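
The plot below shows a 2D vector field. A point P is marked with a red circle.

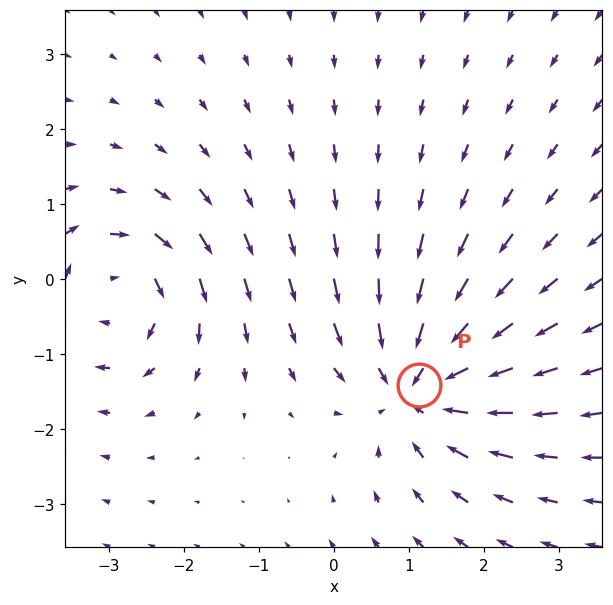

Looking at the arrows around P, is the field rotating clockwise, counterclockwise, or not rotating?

not rotating

Near P at (1.1, -1.4) the arrows show no circulation. The curl there is ≈0.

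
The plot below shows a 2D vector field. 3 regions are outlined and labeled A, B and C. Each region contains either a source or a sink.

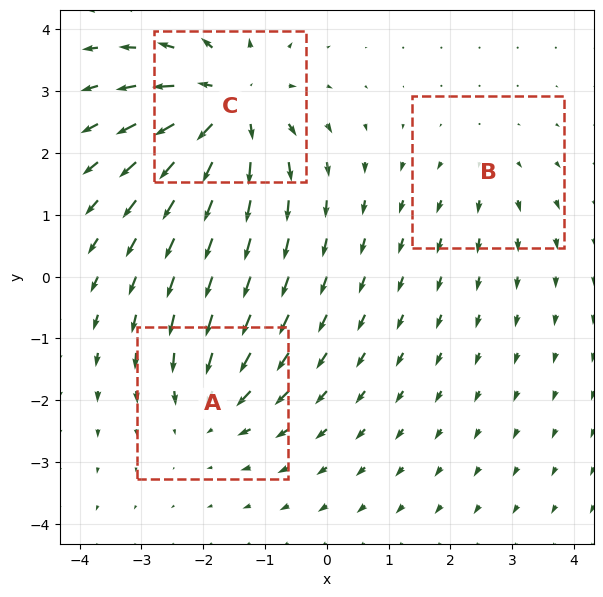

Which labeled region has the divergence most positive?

C

Divergence at each region's feature centre — A: about -3, B: about +2, C: about +6. Region C is most positive.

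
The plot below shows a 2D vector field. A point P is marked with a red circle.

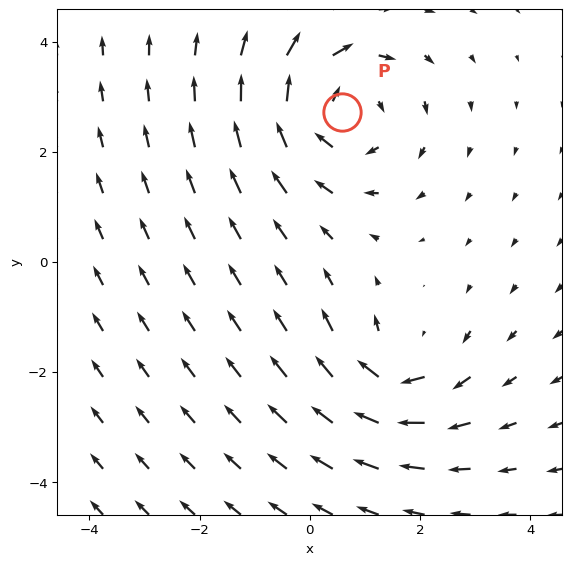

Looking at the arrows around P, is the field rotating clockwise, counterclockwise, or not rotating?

Near P at (0.6, 2.7) the arrows circulate clockwise. The curl (z-component) there is about -4; negative curl means clockwise rotation.

clockwise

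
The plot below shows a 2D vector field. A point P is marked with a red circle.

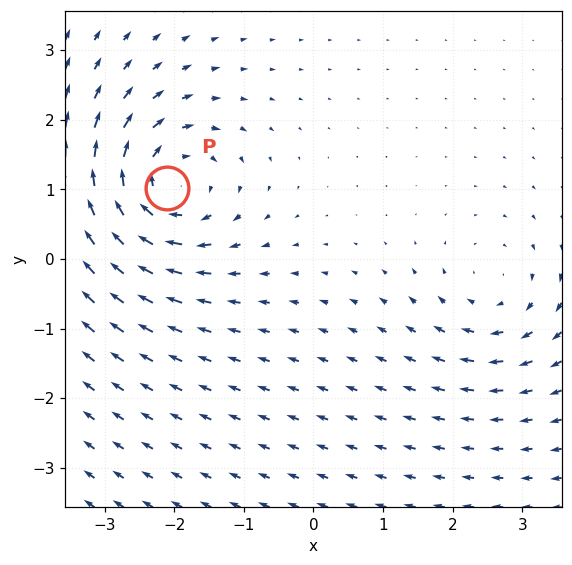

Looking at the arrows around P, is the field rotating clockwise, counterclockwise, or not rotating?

Near P at (-2.1, 1.0) the arrows circulate clockwise. The curl (z-component) there is about -5; negative curl means clockwise rotation.

clockwise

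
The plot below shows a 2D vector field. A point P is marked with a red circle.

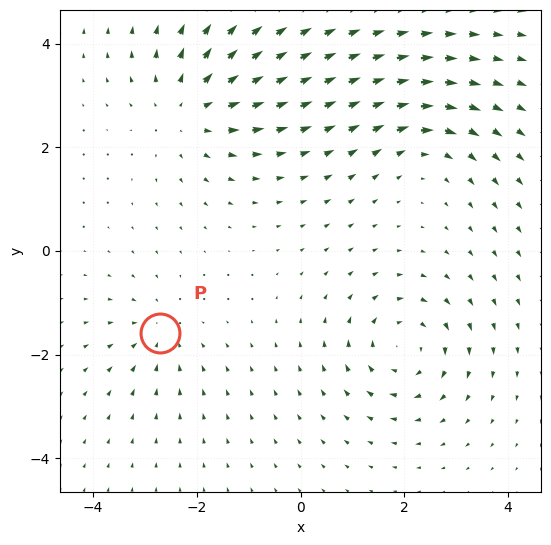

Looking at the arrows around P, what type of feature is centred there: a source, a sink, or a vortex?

At P (-2.7, -1.6) the arrows converge inward. Divergence about -3, curl ≈0 — negative divergence with near-zero curl is a sink.

sink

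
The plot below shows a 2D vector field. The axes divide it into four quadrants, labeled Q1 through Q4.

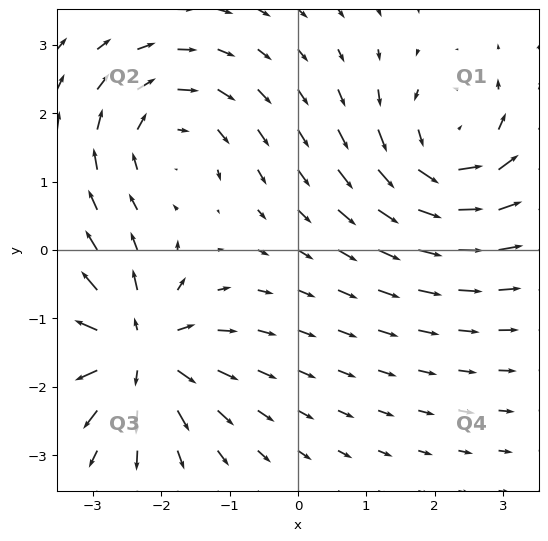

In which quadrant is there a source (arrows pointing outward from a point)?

Q3

The source sits at approximately (-2.3, -1.5), which lies in quadrant Q3. The divergence there is about +6, positive as expected for a source.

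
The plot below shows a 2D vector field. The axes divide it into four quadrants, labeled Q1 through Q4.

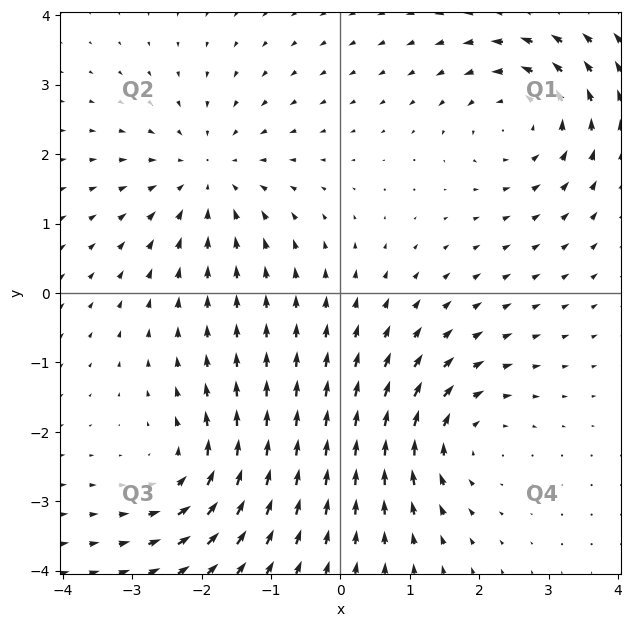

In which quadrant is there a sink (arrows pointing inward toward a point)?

Q2

The sink sits at approximately (-1.9, 1.7), which lies in quadrant Q2. The divergence there is about -4, negative as expected for a sink.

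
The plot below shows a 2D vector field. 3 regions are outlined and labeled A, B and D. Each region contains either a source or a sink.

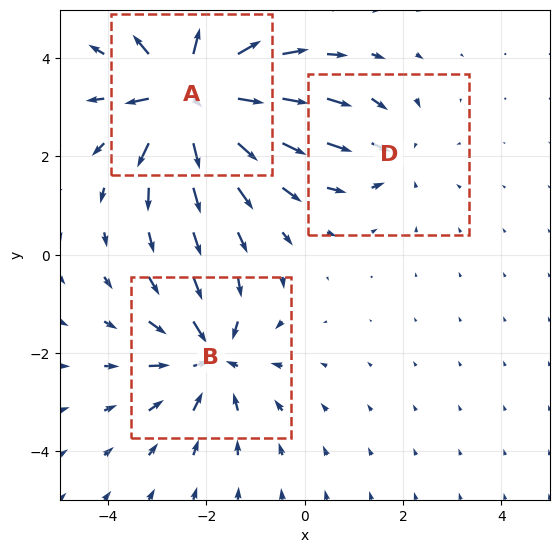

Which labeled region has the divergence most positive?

A

Divergence at each region's feature centre — A: about +5, B: about -3, D: about -2. Region A is most positive.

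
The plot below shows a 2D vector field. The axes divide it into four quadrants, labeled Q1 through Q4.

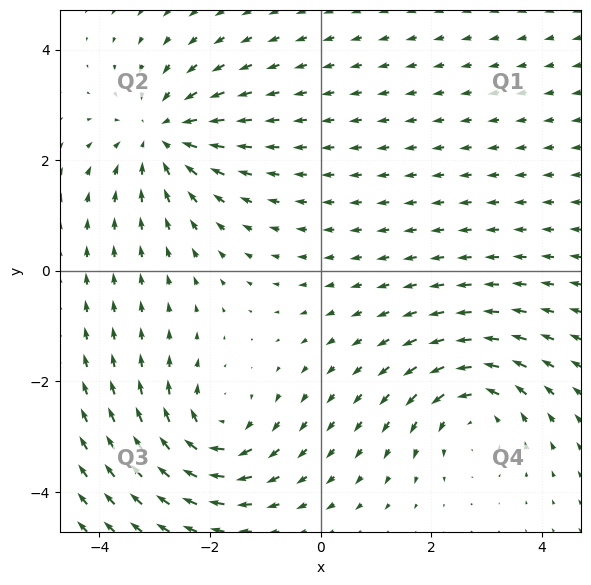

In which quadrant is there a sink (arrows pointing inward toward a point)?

The sink sits at approximately (-2.9, 2.5), which lies in quadrant Q2. The divergence there is about -4, negative as expected for a sink.

Q2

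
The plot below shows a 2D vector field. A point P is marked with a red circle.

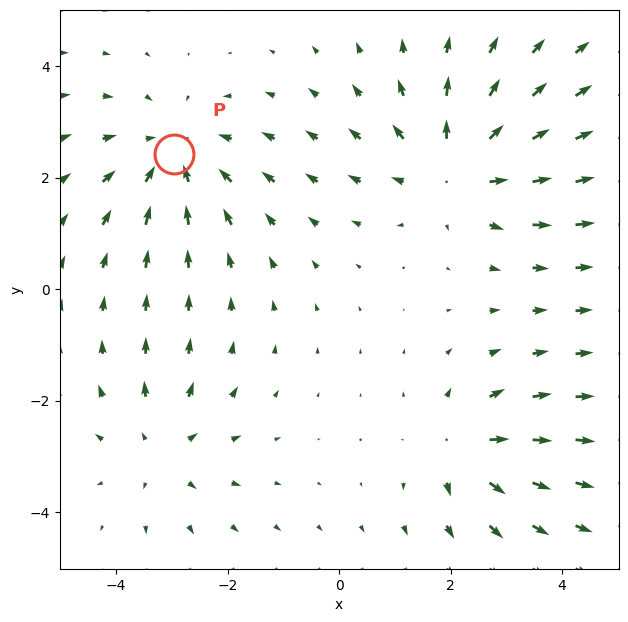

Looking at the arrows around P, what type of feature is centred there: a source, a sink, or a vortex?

At P (-3.0, 2.4) the arrows converge inward. Divergence about -4, curl ≈0 — negative divergence with near-zero curl is a sink.

sink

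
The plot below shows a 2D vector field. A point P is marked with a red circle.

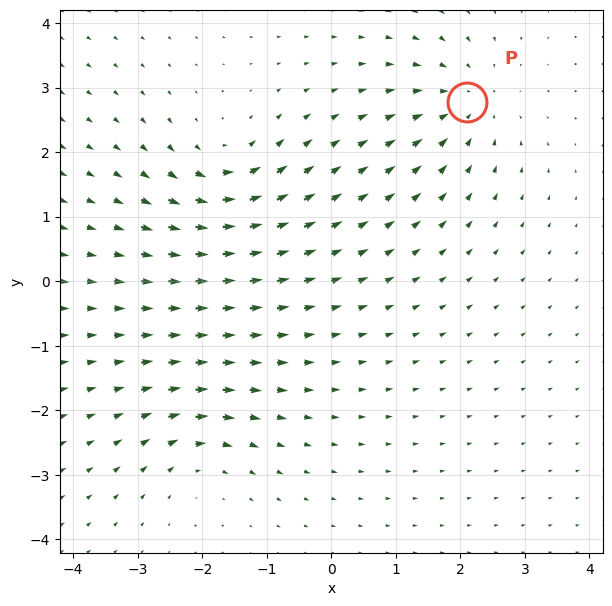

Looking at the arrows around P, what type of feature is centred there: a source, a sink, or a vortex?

sink

At P (2.1, 2.8) the arrows converge inward. Divergence about -5, curl ≈0 — negative divergence with near-zero curl is a sink.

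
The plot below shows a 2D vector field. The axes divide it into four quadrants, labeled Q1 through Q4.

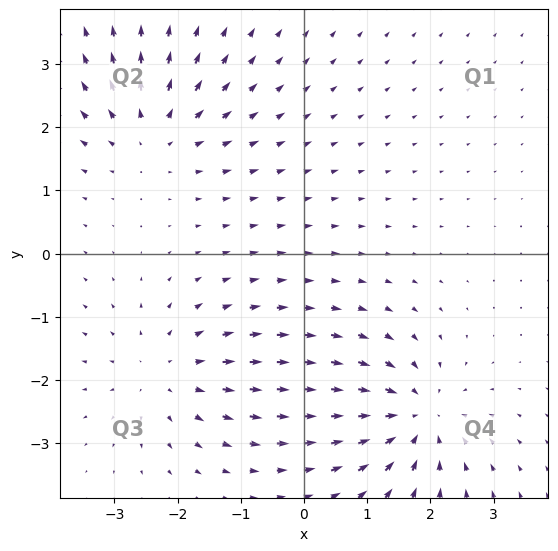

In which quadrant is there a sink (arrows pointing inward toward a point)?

Q4

The sink sits at approximately (1.8, -2.6), which lies in quadrant Q4. The divergence there is about -6, negative as expected for a sink.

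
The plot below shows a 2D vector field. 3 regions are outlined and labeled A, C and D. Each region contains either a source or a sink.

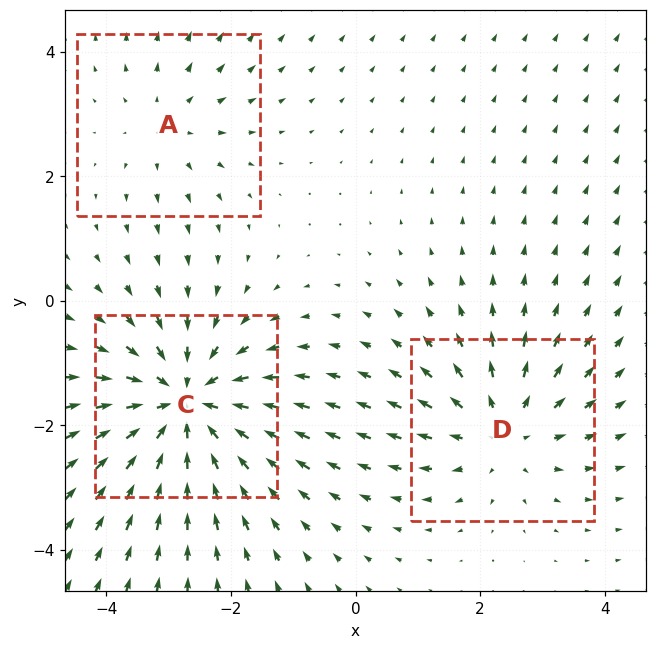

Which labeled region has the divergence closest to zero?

Divergence at each region's feature centre — A: about +2, C: about -5, D: about +3. Region A is closest to zero.

A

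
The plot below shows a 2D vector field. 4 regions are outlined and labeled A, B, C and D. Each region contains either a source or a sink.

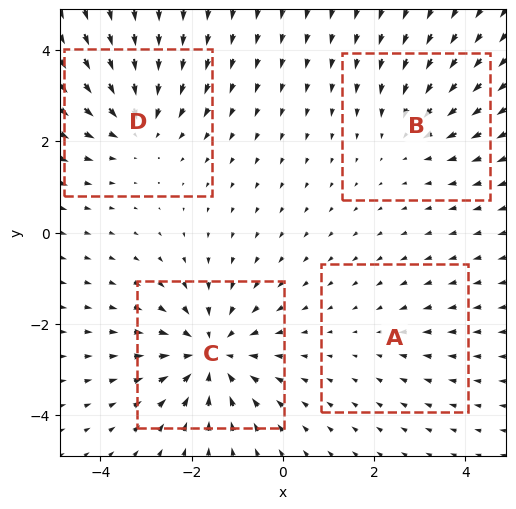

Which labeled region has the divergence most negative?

Divergence at each region's feature centre — A: about -2, B: about -3, C: about -6, D: about -4. Region C is most negative.

C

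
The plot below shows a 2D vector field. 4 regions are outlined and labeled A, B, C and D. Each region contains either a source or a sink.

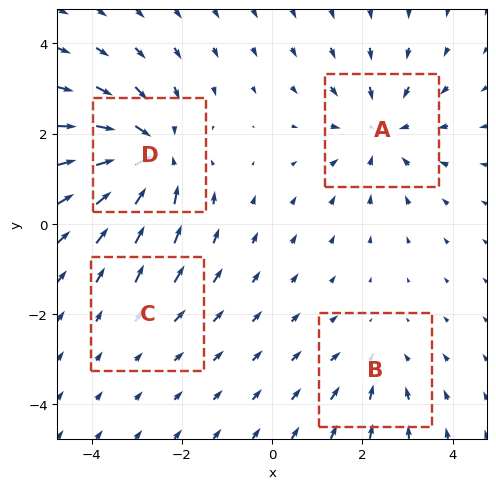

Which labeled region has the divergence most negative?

Divergence at each region's feature centre — A: about -4, B: about -3, C: about +1, D: about -6. Region D is most negative.

D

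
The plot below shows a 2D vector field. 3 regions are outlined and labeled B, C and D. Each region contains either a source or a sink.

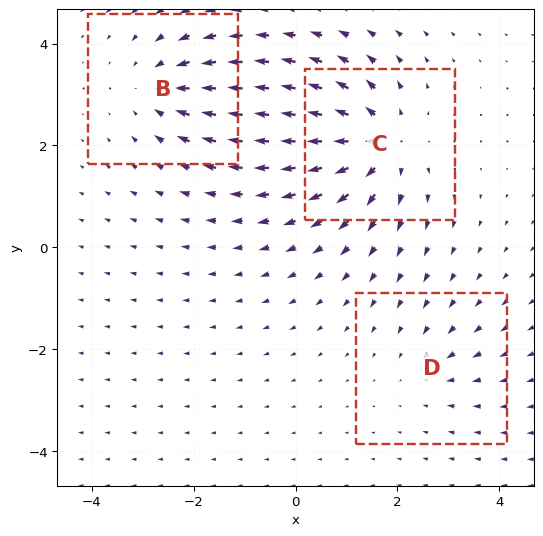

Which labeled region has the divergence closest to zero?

D

Divergence at each region's feature centre — B: about -3, C: about +5, D: about -2. Region D is closest to zero.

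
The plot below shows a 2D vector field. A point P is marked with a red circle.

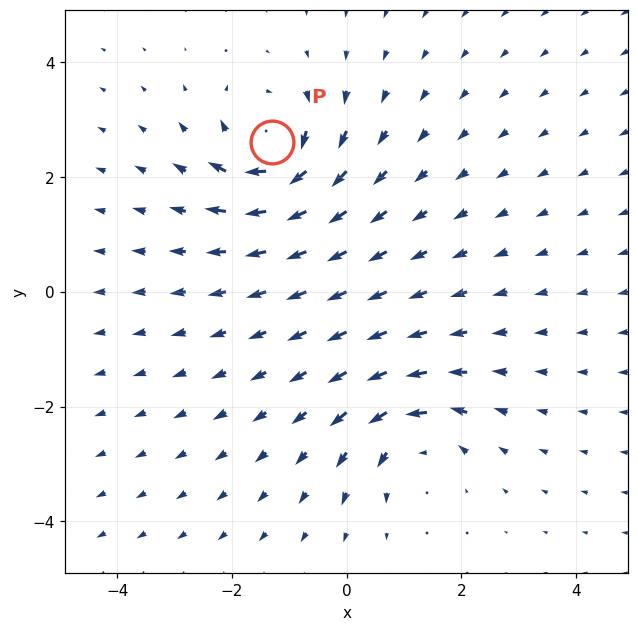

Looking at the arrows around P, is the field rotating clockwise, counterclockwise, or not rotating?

Near P at (-1.3, 2.6) the arrows circulate clockwise. The curl (z-component) there is about -6; negative curl means clockwise rotation.

clockwise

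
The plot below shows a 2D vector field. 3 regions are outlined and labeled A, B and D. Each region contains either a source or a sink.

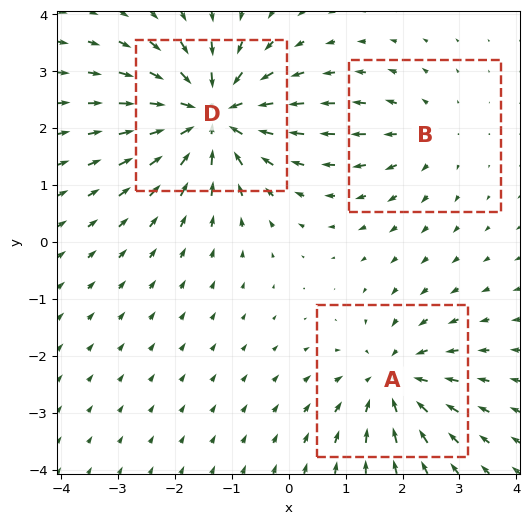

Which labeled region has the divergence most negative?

D

Divergence at each region's feature centre — A: about -4, B: about +2, D: about -5. Region D is most negative.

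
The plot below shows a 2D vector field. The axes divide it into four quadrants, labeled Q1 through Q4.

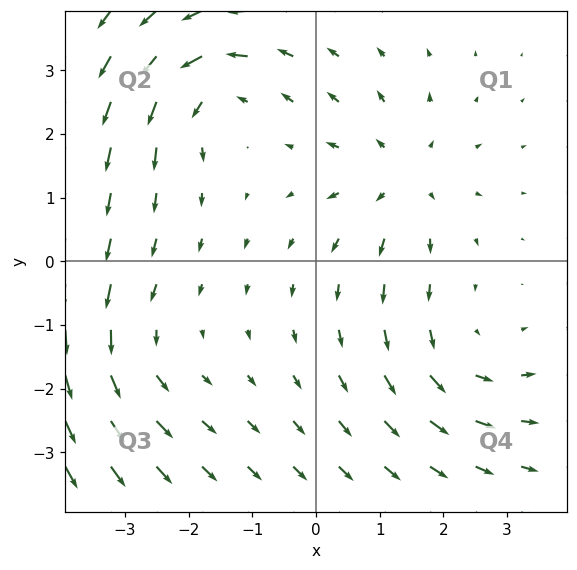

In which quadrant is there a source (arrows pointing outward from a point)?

Q1

The source sits at approximately (1.3, 1.3), which lies in quadrant Q1. The divergence there is about +3, positive as expected for a source.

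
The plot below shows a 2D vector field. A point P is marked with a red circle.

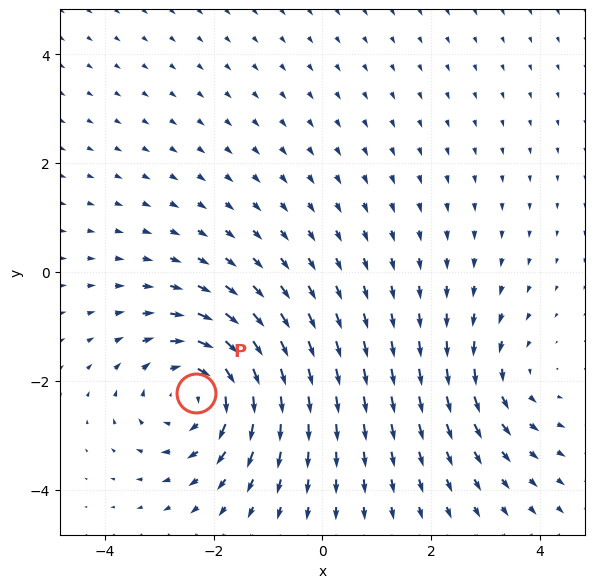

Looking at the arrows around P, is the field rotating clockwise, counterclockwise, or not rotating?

Near P at (-2.3, -2.2) the arrows circulate clockwise. The curl (z-component) there is about -4; negative curl means clockwise rotation.

clockwise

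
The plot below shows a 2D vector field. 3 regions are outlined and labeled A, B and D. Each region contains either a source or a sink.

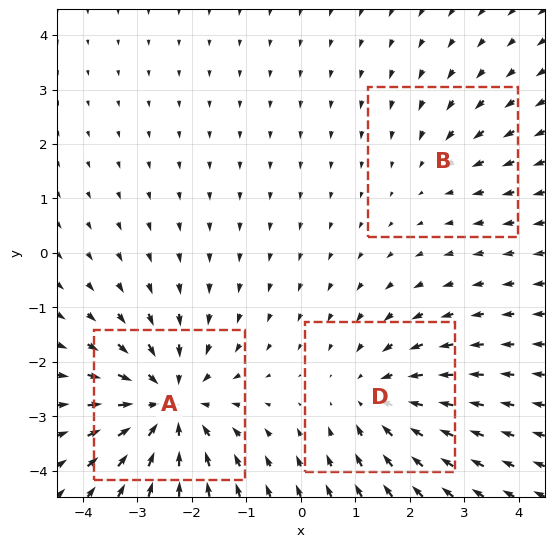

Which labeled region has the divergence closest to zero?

Divergence at each region's feature centre — A: about -4, B: about -2, D: about -3. Region B is closest to zero.

B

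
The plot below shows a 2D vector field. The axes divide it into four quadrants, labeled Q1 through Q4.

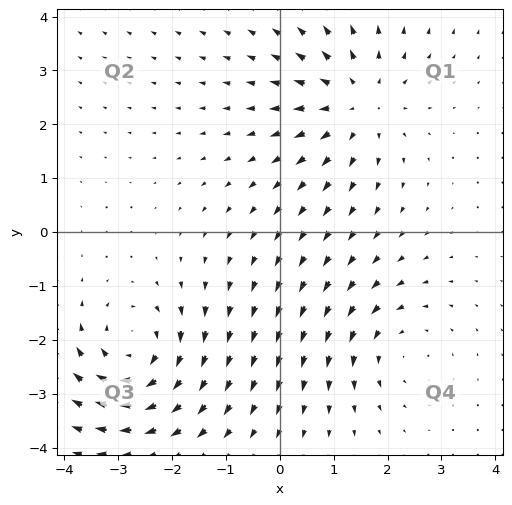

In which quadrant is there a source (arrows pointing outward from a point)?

The source sits at approximately (1.4, 2.4), which lies in quadrant Q1. The divergence there is about +4, positive as expected for a source.

Q1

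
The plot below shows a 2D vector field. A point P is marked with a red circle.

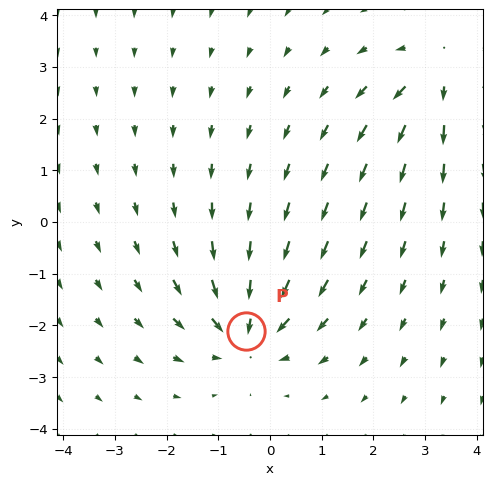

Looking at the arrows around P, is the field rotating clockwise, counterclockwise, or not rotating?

Near P at (-0.5, -2.1) the arrows show no circulation. The curl there is ≈0.

not rotating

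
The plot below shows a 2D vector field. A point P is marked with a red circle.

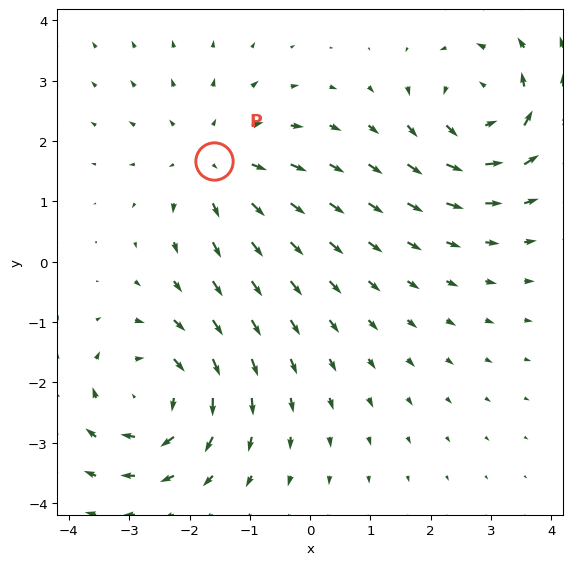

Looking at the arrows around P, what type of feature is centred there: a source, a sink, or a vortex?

At P (-1.6, 1.7) the arrows spread outward. Divergence about +3, curl ≈0 — positive divergence with near-zero curl is a source.

source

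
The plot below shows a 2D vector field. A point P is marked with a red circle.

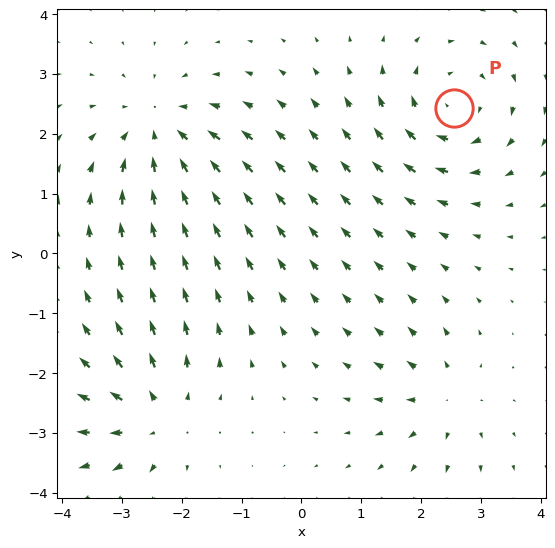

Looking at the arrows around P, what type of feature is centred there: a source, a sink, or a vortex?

At P (2.6, 2.4) the arrows circulate clockwise. Divergence ≈0, curl about -4 — near-zero divergence with nonzero curl is a vortex.

vortex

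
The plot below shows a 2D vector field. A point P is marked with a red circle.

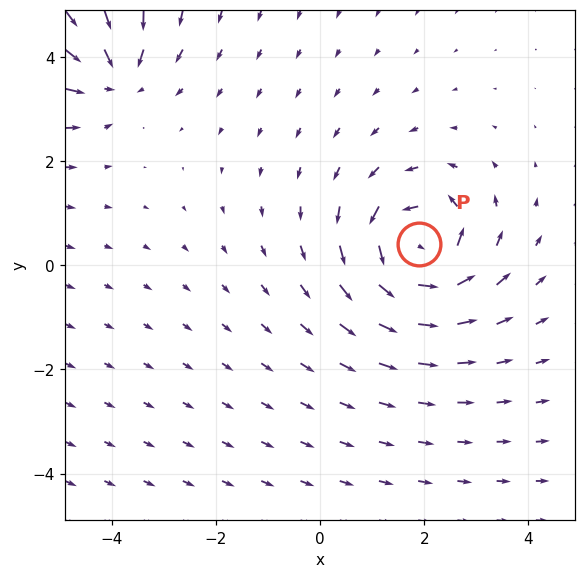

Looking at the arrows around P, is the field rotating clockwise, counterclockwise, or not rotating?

counterclockwise

Near P at (1.9, 0.4) the arrows circulate counterclockwise. The curl (z-component) there is about +6; positive curl means counterclockwise rotation.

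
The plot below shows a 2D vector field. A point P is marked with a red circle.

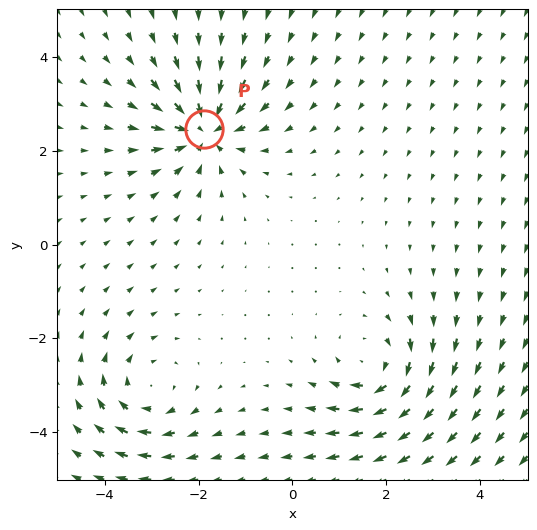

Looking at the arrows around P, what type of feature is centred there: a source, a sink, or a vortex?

At P (-1.9, 2.5) the arrows converge inward. Divergence about -6, curl ≈0 — negative divergence with near-zero curl is a sink.

sink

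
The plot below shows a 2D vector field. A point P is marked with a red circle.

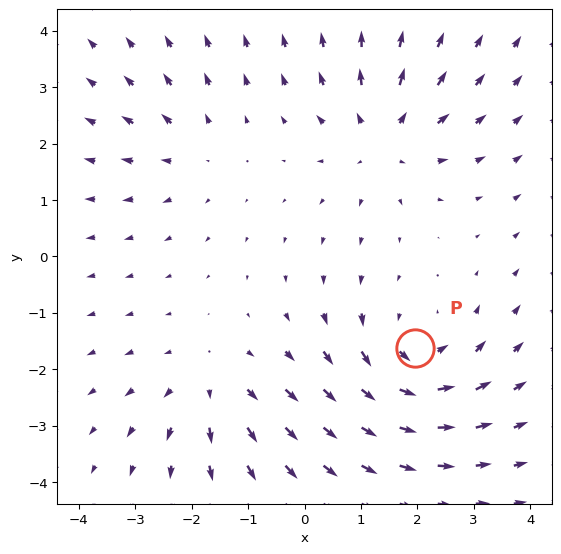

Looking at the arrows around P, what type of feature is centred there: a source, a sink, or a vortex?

vortex

At P (2.0, -1.6) the arrows circulate counterclockwise. Divergence ≈0, curl about +5 — near-zero divergence with nonzero curl is a vortex.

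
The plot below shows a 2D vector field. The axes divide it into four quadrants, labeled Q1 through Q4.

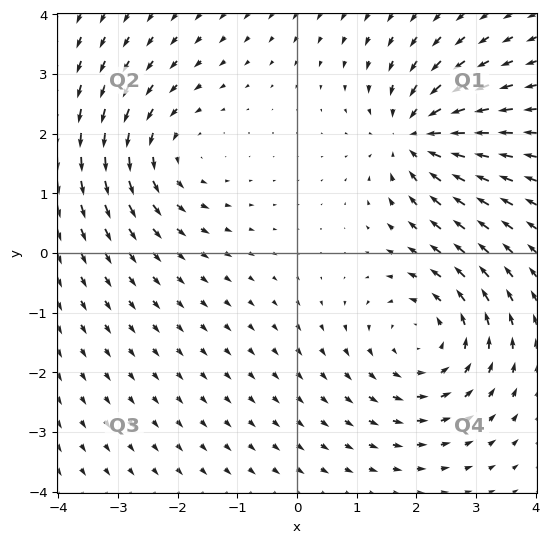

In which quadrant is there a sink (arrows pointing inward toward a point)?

Q1

The sink sits at approximately (2.0, 2.0), which lies in quadrant Q1. The divergence there is about -5, negative as expected for a sink.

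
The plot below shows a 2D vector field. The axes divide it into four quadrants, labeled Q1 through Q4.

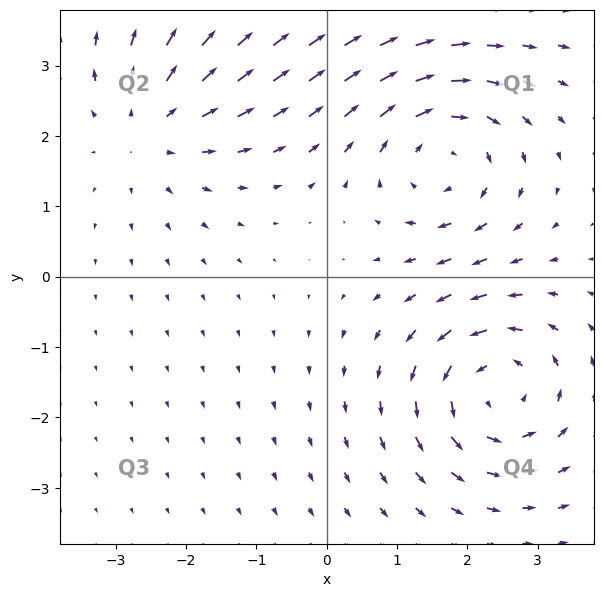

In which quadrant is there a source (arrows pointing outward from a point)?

The source sits at approximately (-2.5, 2.1), which lies in quadrant Q2. The divergence there is about +3, positive as expected for a source.

Q2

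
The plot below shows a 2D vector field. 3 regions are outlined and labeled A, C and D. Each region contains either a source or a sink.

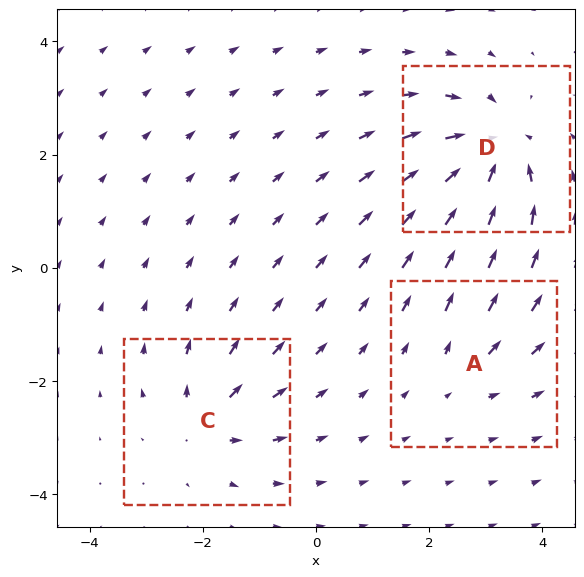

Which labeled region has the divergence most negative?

Divergence at each region's feature centre — A: about +3, C: about +4, D: about -6. Region D is most negative.

D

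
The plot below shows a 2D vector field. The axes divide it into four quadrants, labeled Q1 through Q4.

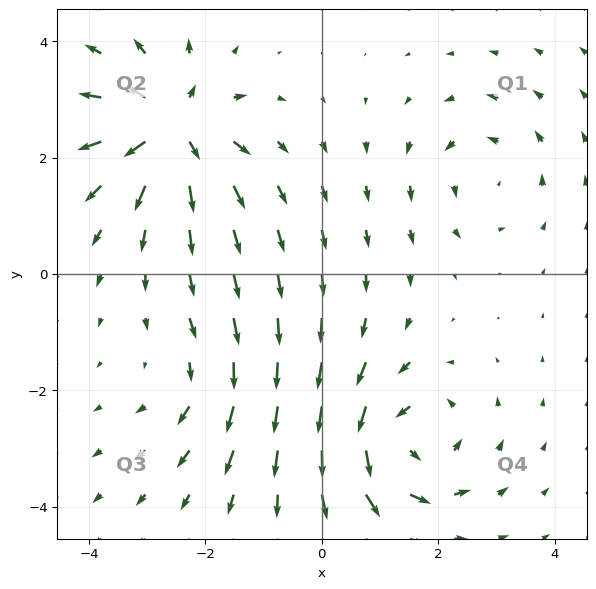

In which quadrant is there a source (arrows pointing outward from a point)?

Q2

The source sits at approximately (-2.6, 2.5), which lies in quadrant Q2. The divergence there is about +7, positive as expected for a source.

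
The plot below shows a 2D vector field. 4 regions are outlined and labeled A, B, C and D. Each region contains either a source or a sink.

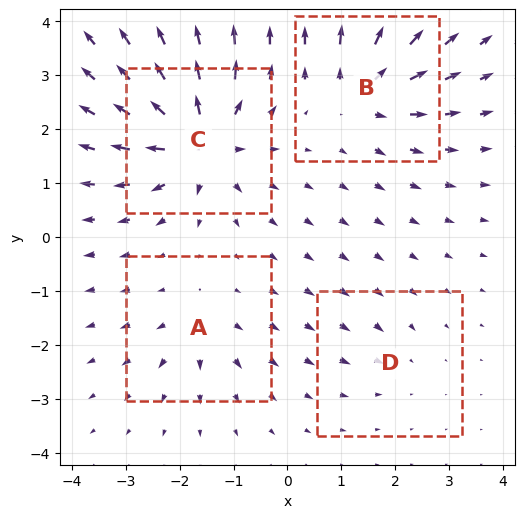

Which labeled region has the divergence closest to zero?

Divergence at each region's feature centre — A: about +4, B: about +6, C: about +9, D: about -2. Region D is closest to zero.

D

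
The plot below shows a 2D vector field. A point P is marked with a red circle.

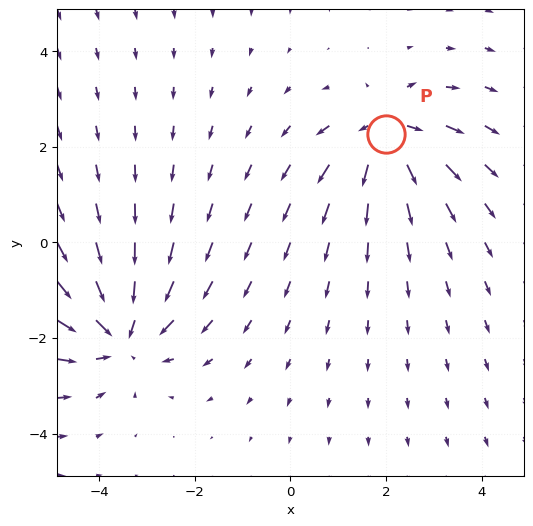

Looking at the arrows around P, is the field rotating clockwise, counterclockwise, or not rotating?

not rotating

Near P at (2.0, 2.3) the arrows show no circulation. The curl there is ≈0.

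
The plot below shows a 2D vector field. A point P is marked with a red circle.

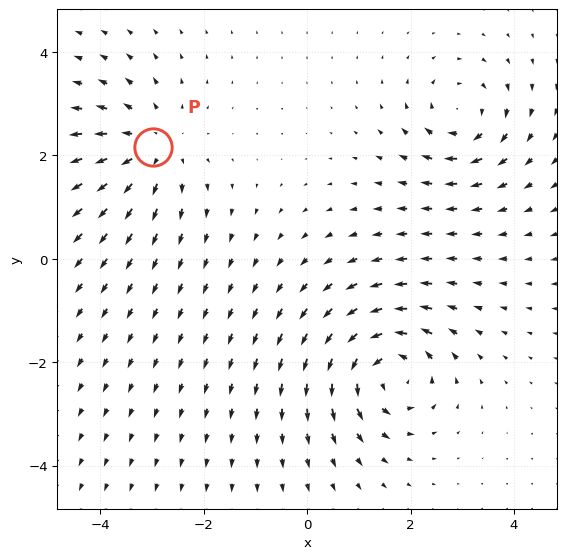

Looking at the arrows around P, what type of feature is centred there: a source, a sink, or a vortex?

At P (-3.0, 2.2) the arrows spread outward. Divergence about +4, curl ≈0 — positive divergence with near-zero curl is a source.

source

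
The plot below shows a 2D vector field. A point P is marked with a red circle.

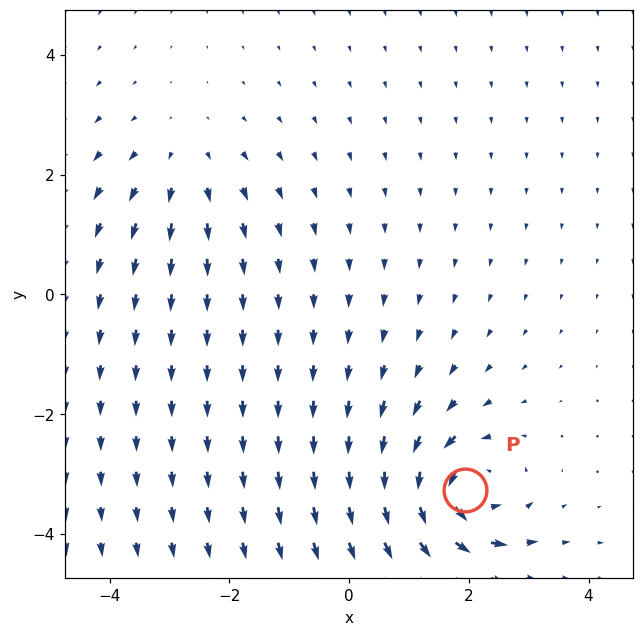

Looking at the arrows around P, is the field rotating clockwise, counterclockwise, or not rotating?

Near P at (1.9, -3.3) the arrows circulate counterclockwise. The curl (z-component) there is about +6; positive curl means counterclockwise rotation.

counterclockwise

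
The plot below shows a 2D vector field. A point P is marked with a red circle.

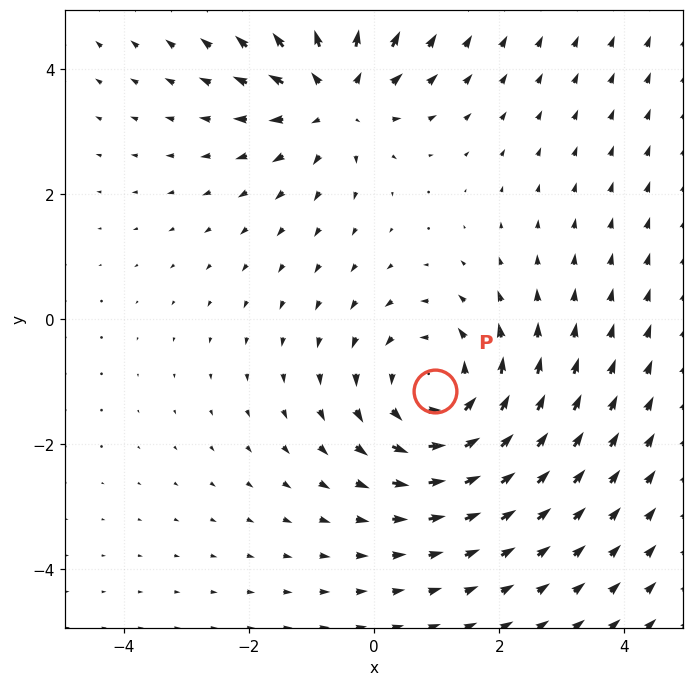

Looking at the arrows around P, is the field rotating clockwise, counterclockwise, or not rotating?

Near P at (1.0, -1.2) the arrows circulate counterclockwise. The curl (z-component) there is about +4; positive curl means counterclockwise rotation.

counterclockwise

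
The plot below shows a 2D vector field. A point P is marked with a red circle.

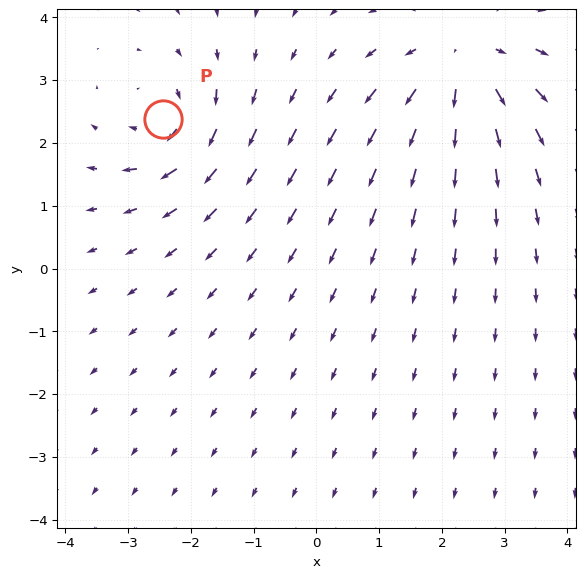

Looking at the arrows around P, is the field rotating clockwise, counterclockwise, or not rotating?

Near P at (-2.4, 2.4) the arrows circulate clockwise. The curl (z-component) there is about -4; negative curl means clockwise rotation.

clockwise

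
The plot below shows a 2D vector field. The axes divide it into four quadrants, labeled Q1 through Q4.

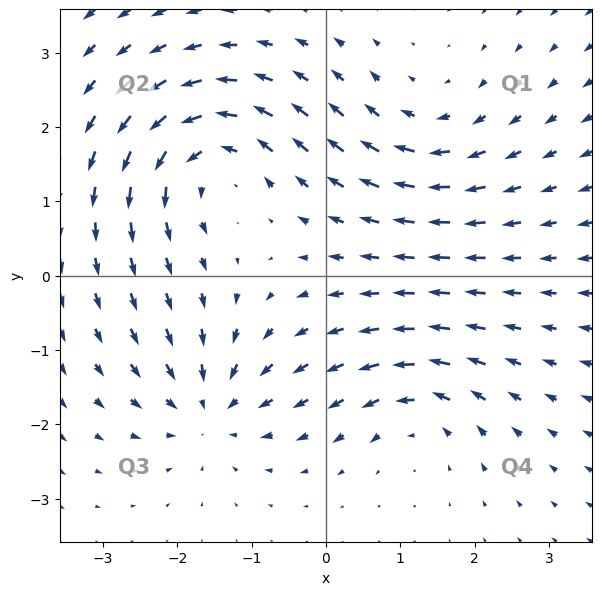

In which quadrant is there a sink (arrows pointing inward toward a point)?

The sink sits at approximately (-1.5, -1.8), which lies in quadrant Q3. The divergence there is about -5, negative as expected for a sink.

Q3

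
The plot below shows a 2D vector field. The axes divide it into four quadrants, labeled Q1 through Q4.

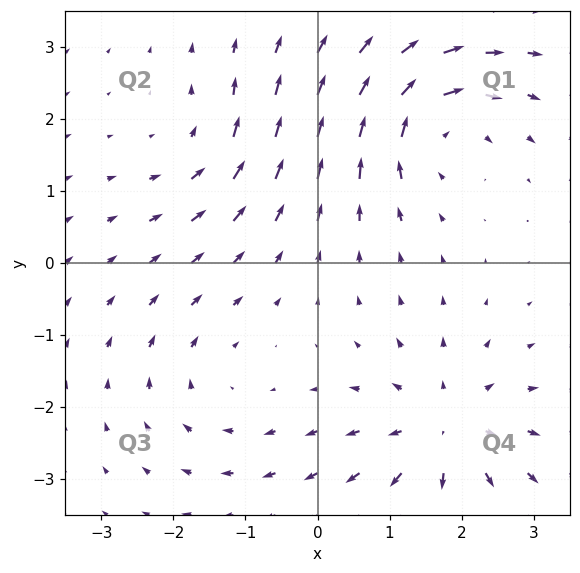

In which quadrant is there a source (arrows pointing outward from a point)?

Q4

The source sits at approximately (1.8, -2.3), which lies in quadrant Q4. The divergence there is about +5, positive as expected for a source.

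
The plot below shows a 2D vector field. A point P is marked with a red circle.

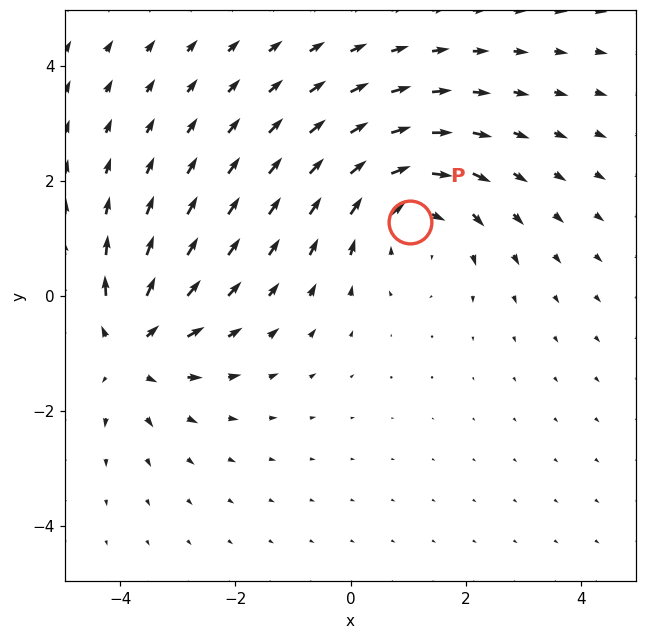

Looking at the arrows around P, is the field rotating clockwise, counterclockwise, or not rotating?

clockwise

Near P at (1.0, 1.3) the arrows circulate clockwise. The curl (z-component) there is about -2; negative curl means clockwise rotation.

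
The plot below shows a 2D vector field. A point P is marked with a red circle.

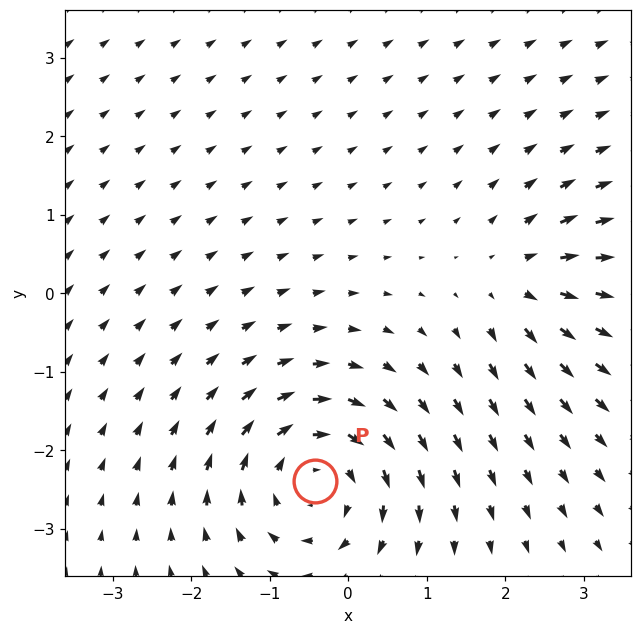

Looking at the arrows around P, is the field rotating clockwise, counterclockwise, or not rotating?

Near P at (-0.4, -2.4) the arrows circulate clockwise. The curl (z-component) there is about -5; negative curl means clockwise rotation.

clockwise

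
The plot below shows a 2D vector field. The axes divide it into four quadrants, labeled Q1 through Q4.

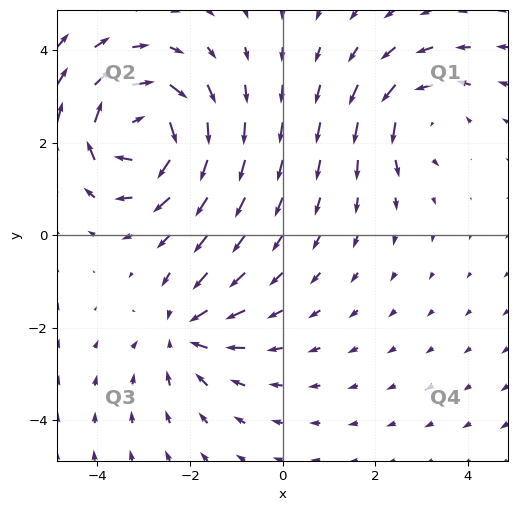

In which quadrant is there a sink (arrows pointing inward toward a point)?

The sink sits at approximately (-2.1, -2.1), which lies in quadrant Q3. The divergence there is about -3, negative as expected for a sink.

Q3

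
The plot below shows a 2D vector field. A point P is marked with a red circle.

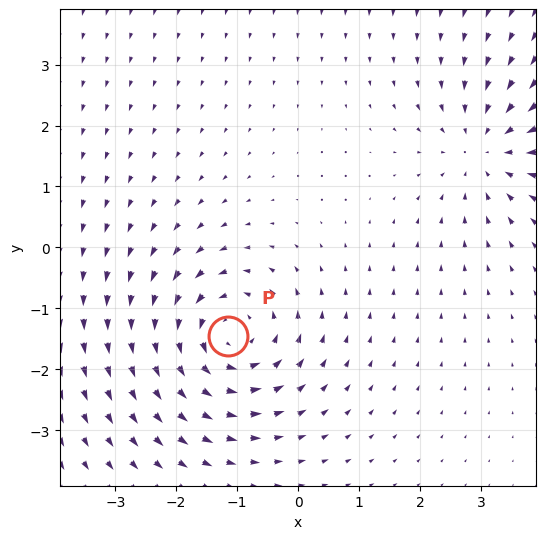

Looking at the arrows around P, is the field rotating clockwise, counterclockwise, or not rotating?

counterclockwise

Near P at (-1.1, -1.5) the arrows circulate counterclockwise. The curl (z-component) there is about +5; positive curl means counterclockwise rotation.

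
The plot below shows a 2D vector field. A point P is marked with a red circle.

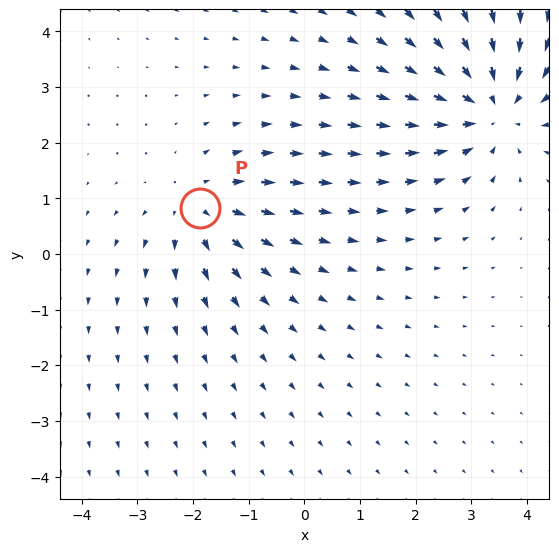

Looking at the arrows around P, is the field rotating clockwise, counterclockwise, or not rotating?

Near P at (-1.9, 0.8) the arrows show no circulation. The curl there is ≈0.

not rotating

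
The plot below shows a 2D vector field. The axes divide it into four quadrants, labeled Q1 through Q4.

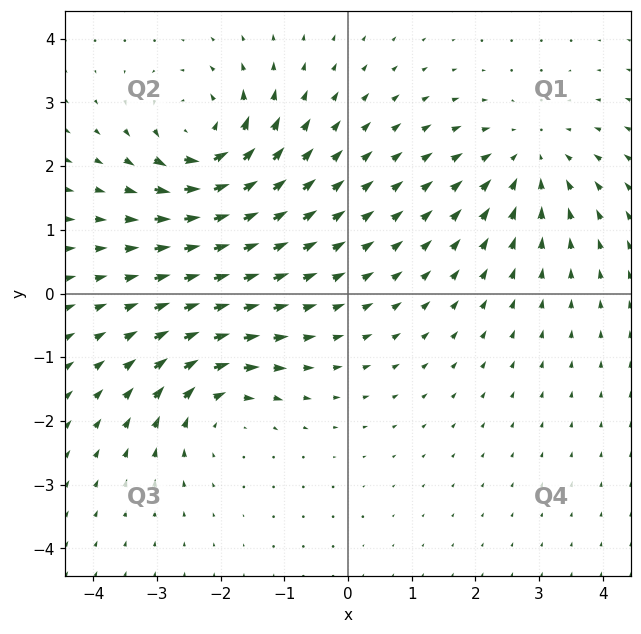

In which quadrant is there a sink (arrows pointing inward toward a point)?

The sink sits at approximately (2.8, 2.1), which lies in quadrant Q1. The divergence there is about -4, negative as expected for a sink.

Q1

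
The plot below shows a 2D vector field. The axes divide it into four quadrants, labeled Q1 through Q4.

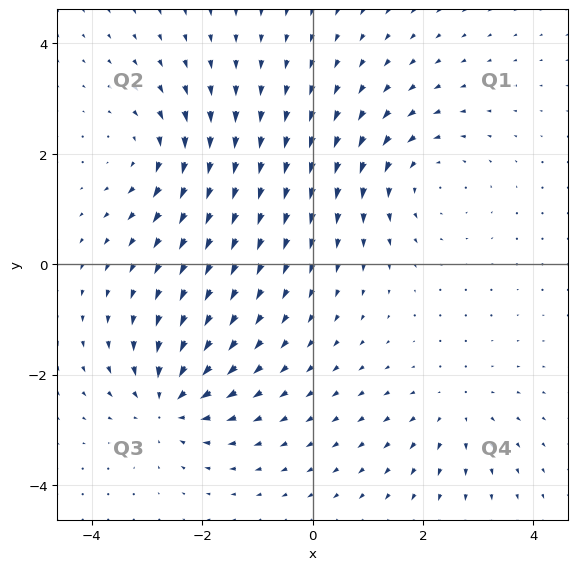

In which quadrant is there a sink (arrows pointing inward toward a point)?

The sink sits at approximately (-2.6, -2.5), which lies in quadrant Q3. The divergence there is about -6, negative as expected for a sink.

Q3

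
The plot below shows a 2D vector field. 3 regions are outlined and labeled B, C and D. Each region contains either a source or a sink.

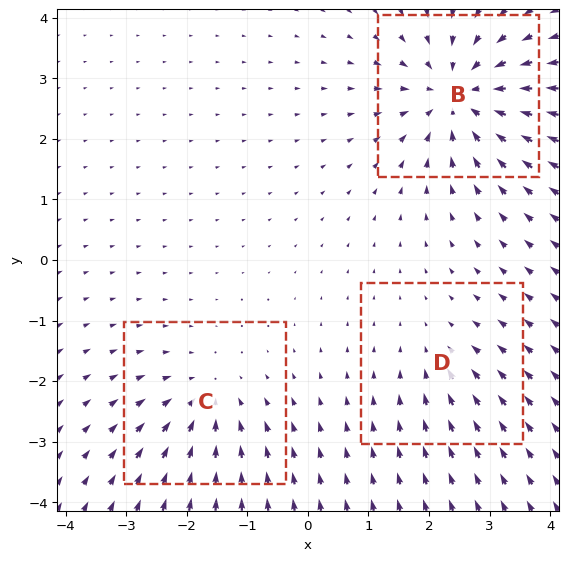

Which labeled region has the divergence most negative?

B

Divergence at each region's feature centre — B: about -5, C: about -3, D: about -2. Region B is most negative.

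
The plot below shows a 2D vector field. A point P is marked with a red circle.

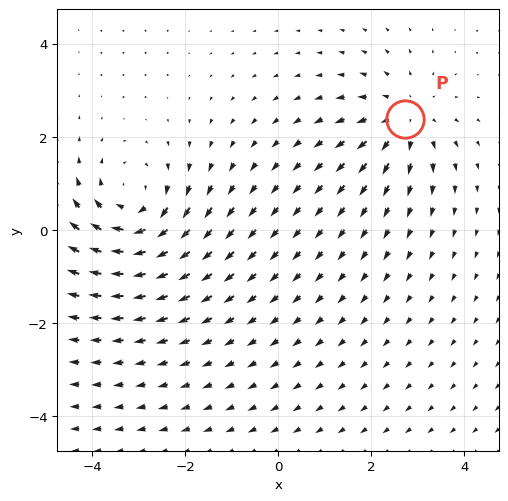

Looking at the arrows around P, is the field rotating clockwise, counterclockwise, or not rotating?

Near P at (2.7, 2.4) the arrows show no circulation. The curl there is ≈0.

not rotating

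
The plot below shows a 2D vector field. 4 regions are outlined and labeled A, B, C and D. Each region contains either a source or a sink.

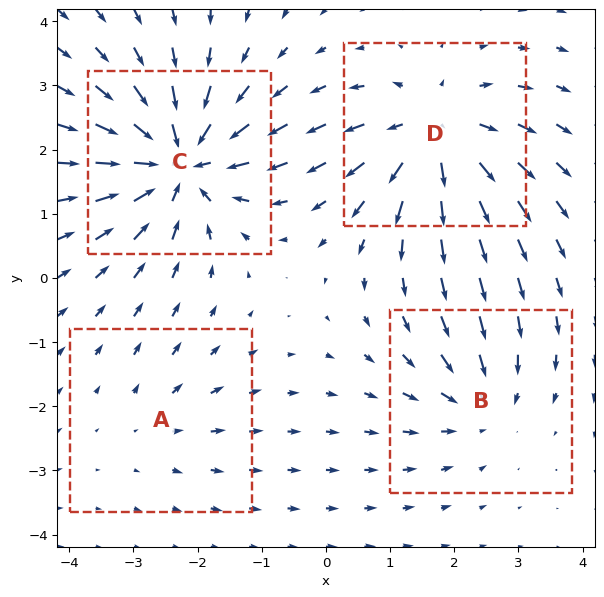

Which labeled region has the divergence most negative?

C

Divergence at each region's feature centre — A: about +2, B: about -4, C: about -7, D: about +6. Region C is most negative.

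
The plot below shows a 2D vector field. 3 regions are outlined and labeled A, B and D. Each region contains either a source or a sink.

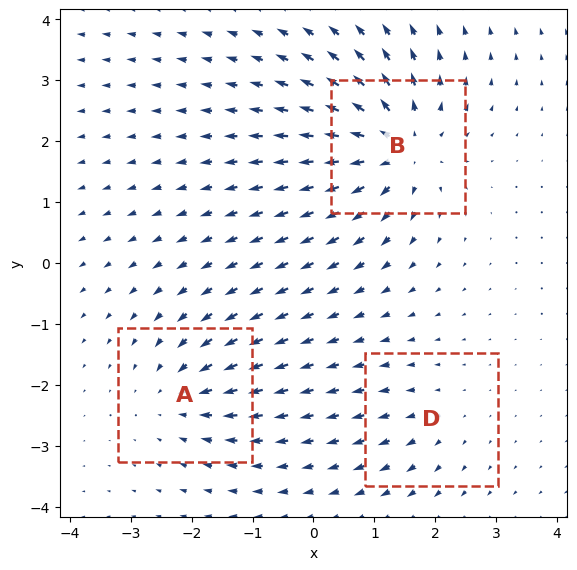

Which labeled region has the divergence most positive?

B

Divergence at each region's feature centre — A: about -3, B: about +6, D: about +2. Region B is most positive.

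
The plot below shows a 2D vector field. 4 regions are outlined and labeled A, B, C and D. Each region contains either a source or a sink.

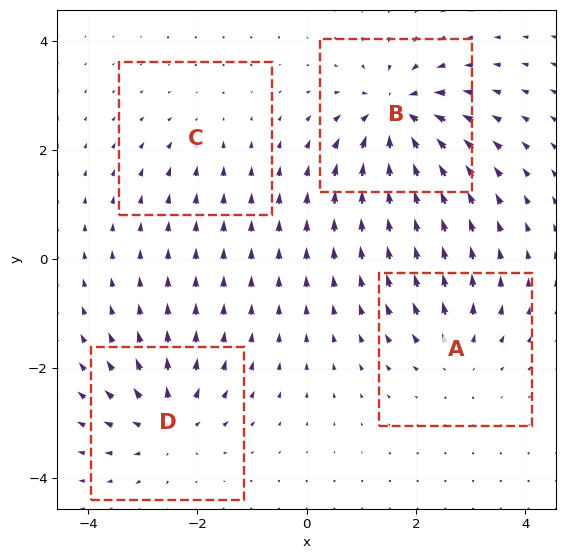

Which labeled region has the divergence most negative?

Divergence at each region's feature centre — A: about +4, B: about -8, C: about -3, D: about +6. Region B is most negative.

B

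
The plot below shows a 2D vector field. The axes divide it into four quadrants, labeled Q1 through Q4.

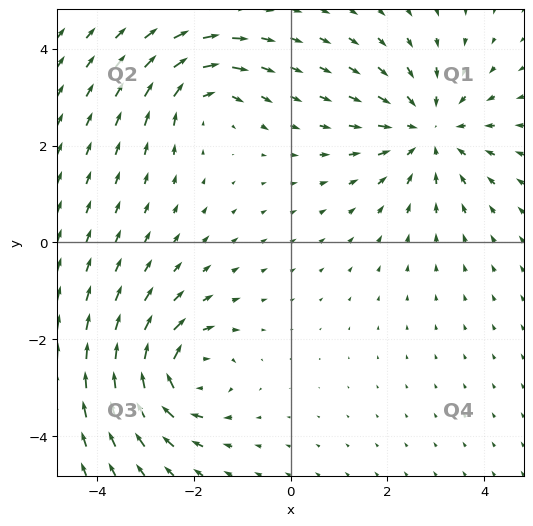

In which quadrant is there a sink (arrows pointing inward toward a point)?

Q1

The sink sits at approximately (2.9, 2.3), which lies in quadrant Q1. The divergence there is about -4, negative as expected for a sink.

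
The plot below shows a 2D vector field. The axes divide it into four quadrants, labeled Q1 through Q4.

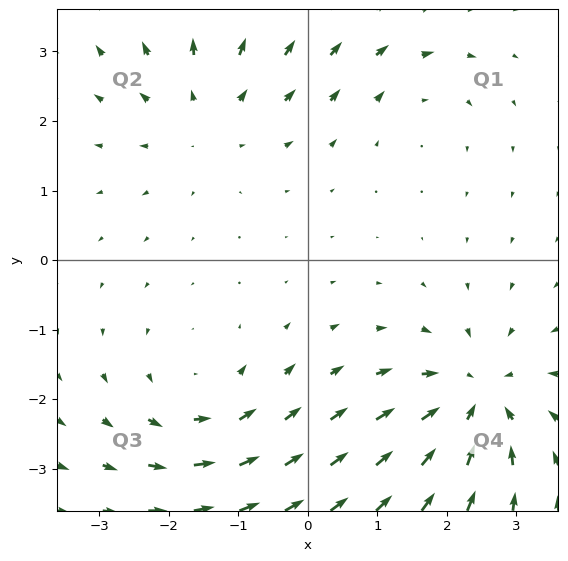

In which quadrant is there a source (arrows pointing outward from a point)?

Q2

The source sits at approximately (-1.5, 2.1), which lies in quadrant Q2. The divergence there is about +3, positive as expected for a source.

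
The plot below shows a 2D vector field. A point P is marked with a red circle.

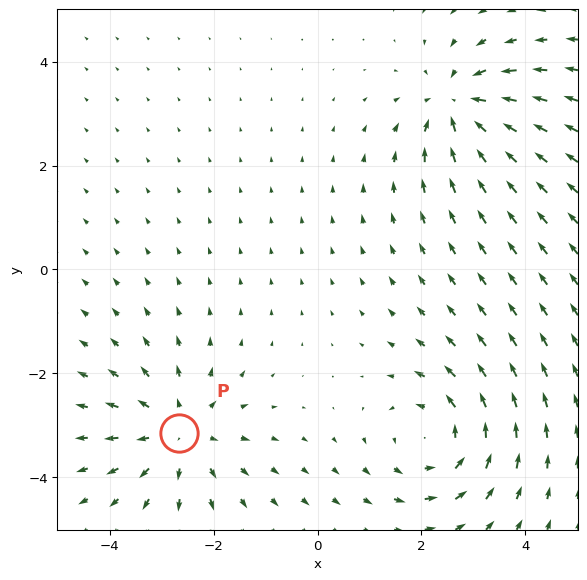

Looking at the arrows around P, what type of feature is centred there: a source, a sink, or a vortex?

At P (-2.7, -3.1) the arrows spread outward. Divergence about +3, curl ≈0 — positive divergence with near-zero curl is a source.

source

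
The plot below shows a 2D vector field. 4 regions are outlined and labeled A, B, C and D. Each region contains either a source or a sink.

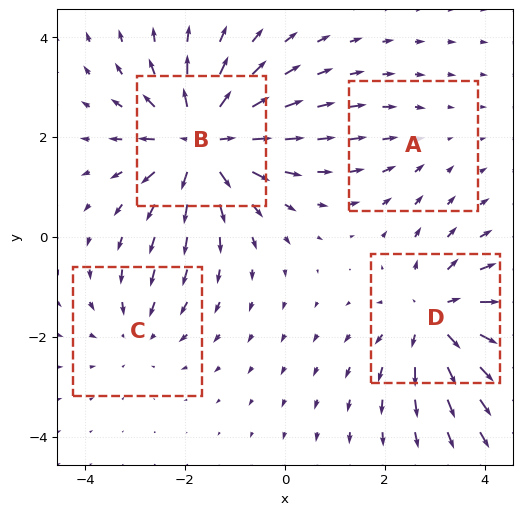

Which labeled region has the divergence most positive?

B

Divergence at each region's feature centre — A: about -2, B: about +7, C: about -3, D: about +5. Region B is most positive.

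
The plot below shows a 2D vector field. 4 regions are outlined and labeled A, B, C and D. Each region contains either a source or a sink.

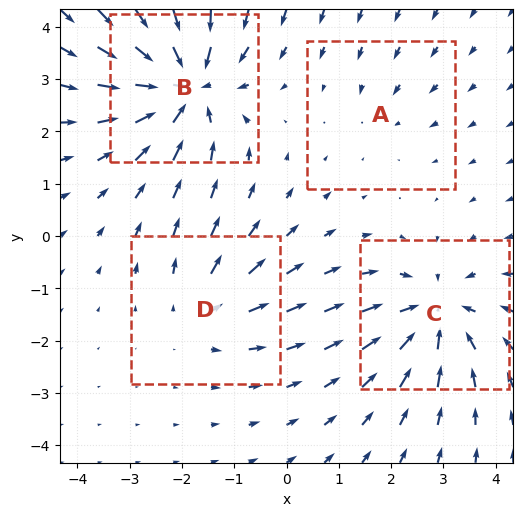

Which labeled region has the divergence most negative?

Divergence at each region's feature centre — A: about -2, B: about -6, C: about -5, D: about +3. Region B is most negative.

B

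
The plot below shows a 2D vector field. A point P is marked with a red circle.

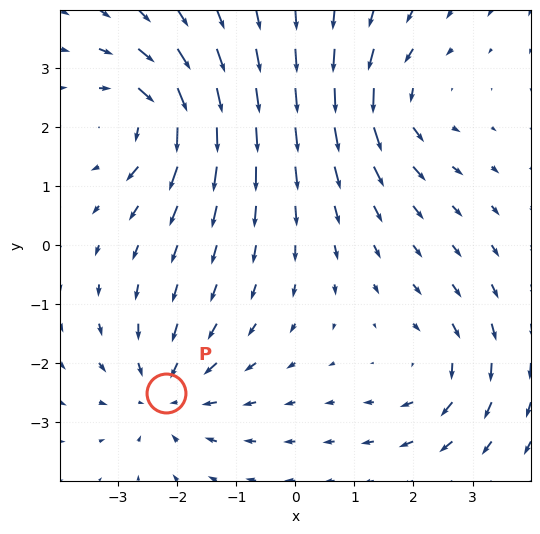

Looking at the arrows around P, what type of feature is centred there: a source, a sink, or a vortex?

sink

At P (-2.2, -2.5) the arrows converge inward. Divergence about -4, curl ≈0 — negative divergence with near-zero curl is a sink.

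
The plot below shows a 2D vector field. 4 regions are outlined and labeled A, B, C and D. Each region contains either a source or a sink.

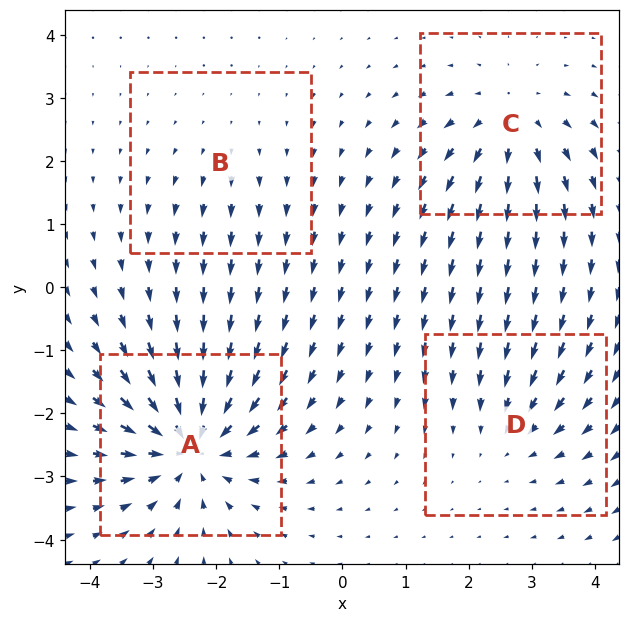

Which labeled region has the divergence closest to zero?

Divergence at each region's feature centre — A: about -7, B: about +2, C: about +5, D: about -3. Region B is closest to zero.

B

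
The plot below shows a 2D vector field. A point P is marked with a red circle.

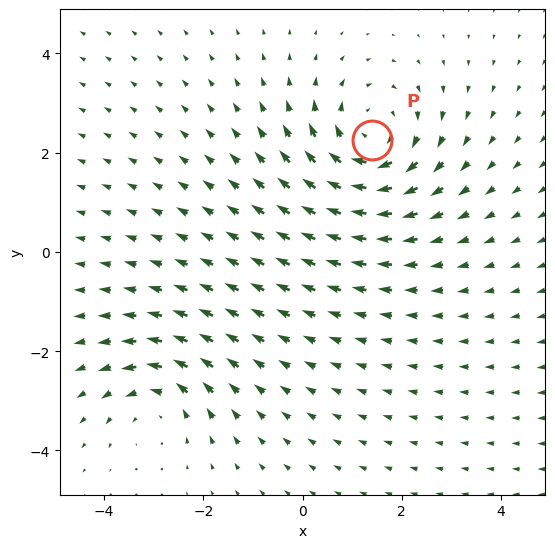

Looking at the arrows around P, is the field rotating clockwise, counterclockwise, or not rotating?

Near P at (1.4, 2.3) the arrows circulate clockwise. The curl (z-component) there is about -4; negative curl means clockwise rotation.

clockwise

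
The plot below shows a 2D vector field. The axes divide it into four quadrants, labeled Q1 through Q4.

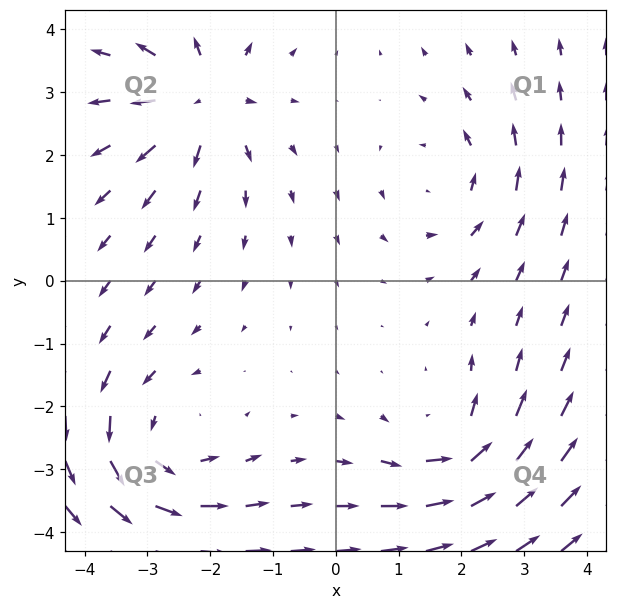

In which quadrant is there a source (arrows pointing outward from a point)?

The source sits at approximately (-2.1, 2.9), which lies in quadrant Q2. The divergence there is about +4, positive as expected for a source.

Q2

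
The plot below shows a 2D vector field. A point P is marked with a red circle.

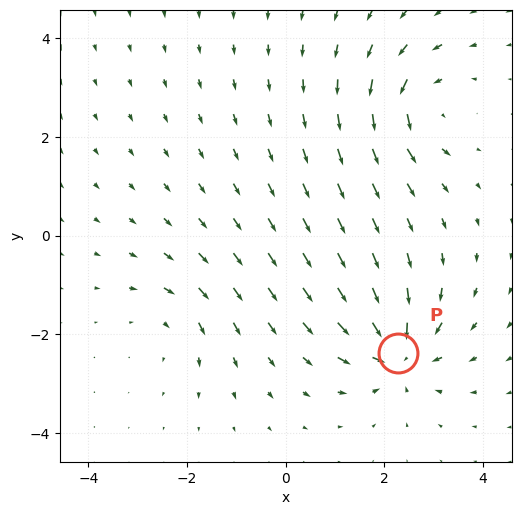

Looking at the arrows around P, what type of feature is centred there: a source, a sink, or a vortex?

At P (2.3, -2.4) the arrows converge inward. Divergence about -6, curl ≈0 — negative divergence with near-zero curl is a sink.

sink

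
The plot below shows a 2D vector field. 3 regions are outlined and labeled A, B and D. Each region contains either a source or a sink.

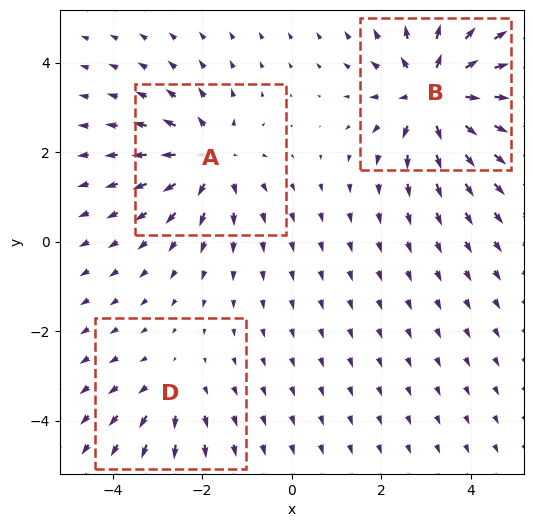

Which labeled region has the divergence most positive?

B

Divergence at each region's feature centre — A: about +4, B: about +5, D: about +2. Region B is most positive.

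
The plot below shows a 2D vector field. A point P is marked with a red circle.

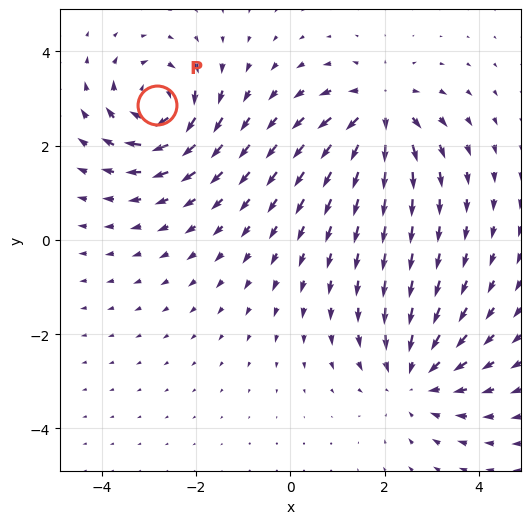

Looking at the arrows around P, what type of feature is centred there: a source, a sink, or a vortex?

At P (-2.8, 2.9) the arrows circulate clockwise. Divergence ≈0, curl about -5 — near-zero divergence with nonzero curl is a vortex.

vortex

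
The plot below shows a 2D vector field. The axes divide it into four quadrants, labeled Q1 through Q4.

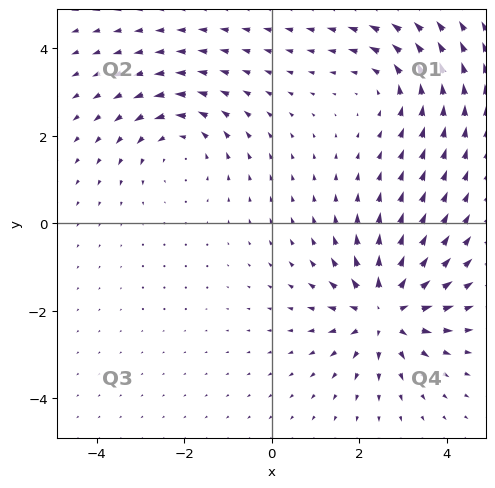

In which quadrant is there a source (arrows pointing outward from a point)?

Q4

The source sits at approximately (2.6, -2.0), which lies in quadrant Q4. The divergence there is about +5, positive as expected for a source.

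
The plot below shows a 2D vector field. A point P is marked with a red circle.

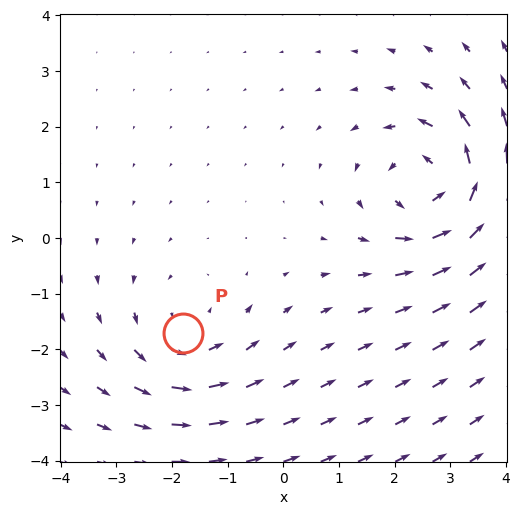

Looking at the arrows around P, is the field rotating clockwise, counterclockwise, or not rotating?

Near P at (-1.8, -1.7) the arrows circulate counterclockwise. The curl (z-component) there is about +3; positive curl means counterclockwise rotation.

counterclockwise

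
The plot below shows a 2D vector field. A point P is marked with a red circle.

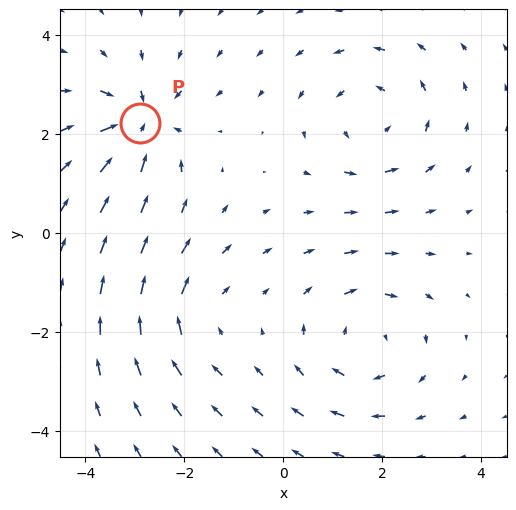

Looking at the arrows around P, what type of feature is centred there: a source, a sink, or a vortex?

At P (-2.9, 2.2) the arrows converge inward. Divergence about -5, curl ≈0 — negative divergence with near-zero curl is a sink.

sink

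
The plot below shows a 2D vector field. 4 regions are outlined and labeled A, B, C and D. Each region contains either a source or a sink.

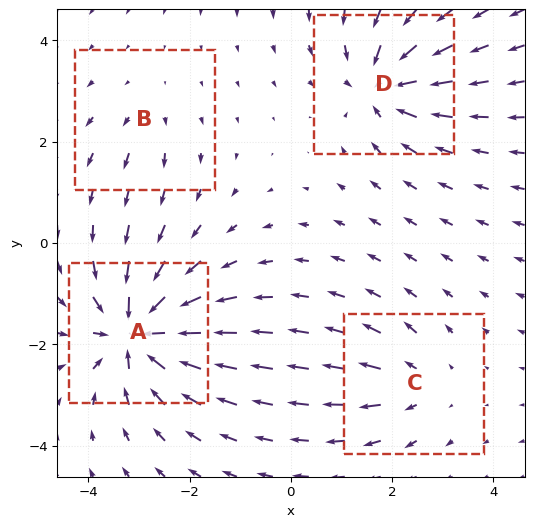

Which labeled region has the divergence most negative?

Divergence at each region's feature centre — A: about -8, B: about +2, C: about +4, D: about -6. Region A is most negative.

A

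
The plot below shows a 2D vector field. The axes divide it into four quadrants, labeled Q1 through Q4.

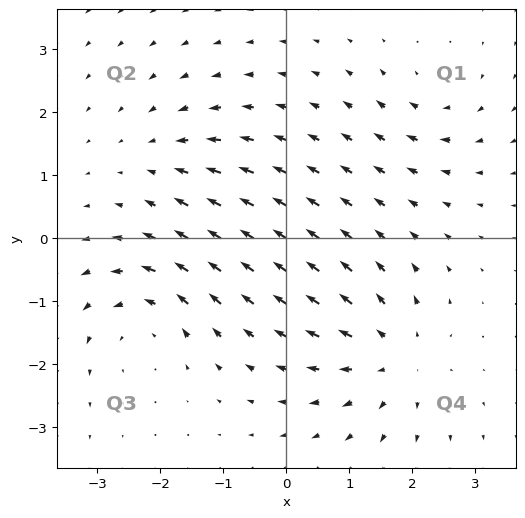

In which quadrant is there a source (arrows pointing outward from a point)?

The source sits at approximately (1.7, -1.9), which lies in quadrant Q4. The divergence there is about +5, positive as expected for a source.

Q4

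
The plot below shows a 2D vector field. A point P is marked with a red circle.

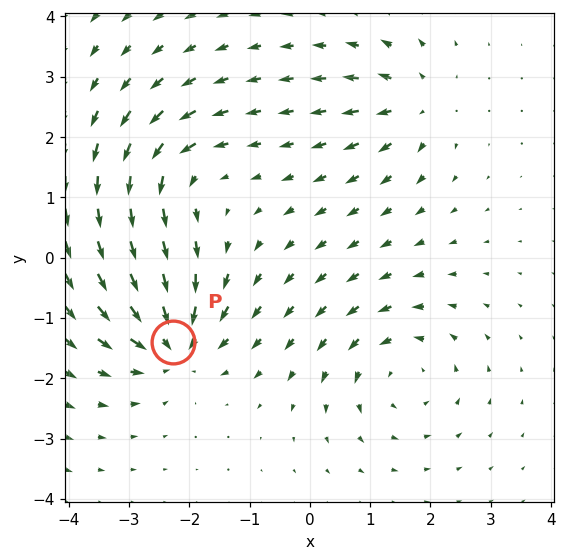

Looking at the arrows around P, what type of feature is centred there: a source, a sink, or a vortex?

sink

At P (-2.3, -1.4) the arrows converge inward. Divergence about -6, curl ≈0 — negative divergence with near-zero curl is a sink.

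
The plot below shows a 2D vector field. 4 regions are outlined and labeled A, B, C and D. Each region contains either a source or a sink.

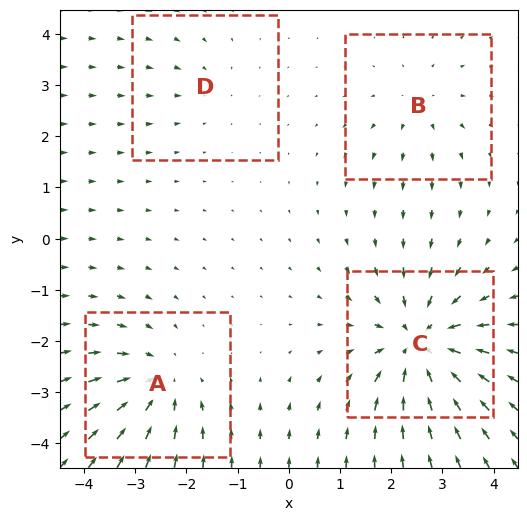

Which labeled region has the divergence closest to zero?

Divergence at each region's feature centre — A: about -5, B: about +3, C: about -7, D: about -2. Region D is closest to zero.

D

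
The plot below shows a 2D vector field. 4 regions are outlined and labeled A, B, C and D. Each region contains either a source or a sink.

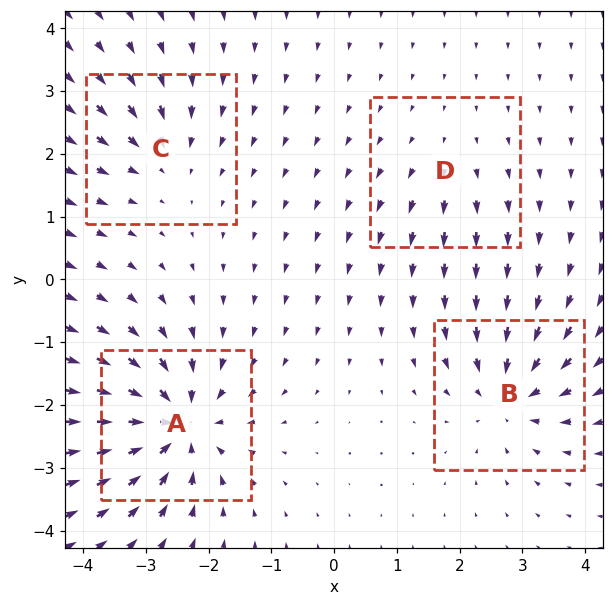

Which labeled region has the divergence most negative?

A

Divergence at each region's feature centre — A: about -8, B: about -6, C: about -4, D: about +2. Region A is most negative.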